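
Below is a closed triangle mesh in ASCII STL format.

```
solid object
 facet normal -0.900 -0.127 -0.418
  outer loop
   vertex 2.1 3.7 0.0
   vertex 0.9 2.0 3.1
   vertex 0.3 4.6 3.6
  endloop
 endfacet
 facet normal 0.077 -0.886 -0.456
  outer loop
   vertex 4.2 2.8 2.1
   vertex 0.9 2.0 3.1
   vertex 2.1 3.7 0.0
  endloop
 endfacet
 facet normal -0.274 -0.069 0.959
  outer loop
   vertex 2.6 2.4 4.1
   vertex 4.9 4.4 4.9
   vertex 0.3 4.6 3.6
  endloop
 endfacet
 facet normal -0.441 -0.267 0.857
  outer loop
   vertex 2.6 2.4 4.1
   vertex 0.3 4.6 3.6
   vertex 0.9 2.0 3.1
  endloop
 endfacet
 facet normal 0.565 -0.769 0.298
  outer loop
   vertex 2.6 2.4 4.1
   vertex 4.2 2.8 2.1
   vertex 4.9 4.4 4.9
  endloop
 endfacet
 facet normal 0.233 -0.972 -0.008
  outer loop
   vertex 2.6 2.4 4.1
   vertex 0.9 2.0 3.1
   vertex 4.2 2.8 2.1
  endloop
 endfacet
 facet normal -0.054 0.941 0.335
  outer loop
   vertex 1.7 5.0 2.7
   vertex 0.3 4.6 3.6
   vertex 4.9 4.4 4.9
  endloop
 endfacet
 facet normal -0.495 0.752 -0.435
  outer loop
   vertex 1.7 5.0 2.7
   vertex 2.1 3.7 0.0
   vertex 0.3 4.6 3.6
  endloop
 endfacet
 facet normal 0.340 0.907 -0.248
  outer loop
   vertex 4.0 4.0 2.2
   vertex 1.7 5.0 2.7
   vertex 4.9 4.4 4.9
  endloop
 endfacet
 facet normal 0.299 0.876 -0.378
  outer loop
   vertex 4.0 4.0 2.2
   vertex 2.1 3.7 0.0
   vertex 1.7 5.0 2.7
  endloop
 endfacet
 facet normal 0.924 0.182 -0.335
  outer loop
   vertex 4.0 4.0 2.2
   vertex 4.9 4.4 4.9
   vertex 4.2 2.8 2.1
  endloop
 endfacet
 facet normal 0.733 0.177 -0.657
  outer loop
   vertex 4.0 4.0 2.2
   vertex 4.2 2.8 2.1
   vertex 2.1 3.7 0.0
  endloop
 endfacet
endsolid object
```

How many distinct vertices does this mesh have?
8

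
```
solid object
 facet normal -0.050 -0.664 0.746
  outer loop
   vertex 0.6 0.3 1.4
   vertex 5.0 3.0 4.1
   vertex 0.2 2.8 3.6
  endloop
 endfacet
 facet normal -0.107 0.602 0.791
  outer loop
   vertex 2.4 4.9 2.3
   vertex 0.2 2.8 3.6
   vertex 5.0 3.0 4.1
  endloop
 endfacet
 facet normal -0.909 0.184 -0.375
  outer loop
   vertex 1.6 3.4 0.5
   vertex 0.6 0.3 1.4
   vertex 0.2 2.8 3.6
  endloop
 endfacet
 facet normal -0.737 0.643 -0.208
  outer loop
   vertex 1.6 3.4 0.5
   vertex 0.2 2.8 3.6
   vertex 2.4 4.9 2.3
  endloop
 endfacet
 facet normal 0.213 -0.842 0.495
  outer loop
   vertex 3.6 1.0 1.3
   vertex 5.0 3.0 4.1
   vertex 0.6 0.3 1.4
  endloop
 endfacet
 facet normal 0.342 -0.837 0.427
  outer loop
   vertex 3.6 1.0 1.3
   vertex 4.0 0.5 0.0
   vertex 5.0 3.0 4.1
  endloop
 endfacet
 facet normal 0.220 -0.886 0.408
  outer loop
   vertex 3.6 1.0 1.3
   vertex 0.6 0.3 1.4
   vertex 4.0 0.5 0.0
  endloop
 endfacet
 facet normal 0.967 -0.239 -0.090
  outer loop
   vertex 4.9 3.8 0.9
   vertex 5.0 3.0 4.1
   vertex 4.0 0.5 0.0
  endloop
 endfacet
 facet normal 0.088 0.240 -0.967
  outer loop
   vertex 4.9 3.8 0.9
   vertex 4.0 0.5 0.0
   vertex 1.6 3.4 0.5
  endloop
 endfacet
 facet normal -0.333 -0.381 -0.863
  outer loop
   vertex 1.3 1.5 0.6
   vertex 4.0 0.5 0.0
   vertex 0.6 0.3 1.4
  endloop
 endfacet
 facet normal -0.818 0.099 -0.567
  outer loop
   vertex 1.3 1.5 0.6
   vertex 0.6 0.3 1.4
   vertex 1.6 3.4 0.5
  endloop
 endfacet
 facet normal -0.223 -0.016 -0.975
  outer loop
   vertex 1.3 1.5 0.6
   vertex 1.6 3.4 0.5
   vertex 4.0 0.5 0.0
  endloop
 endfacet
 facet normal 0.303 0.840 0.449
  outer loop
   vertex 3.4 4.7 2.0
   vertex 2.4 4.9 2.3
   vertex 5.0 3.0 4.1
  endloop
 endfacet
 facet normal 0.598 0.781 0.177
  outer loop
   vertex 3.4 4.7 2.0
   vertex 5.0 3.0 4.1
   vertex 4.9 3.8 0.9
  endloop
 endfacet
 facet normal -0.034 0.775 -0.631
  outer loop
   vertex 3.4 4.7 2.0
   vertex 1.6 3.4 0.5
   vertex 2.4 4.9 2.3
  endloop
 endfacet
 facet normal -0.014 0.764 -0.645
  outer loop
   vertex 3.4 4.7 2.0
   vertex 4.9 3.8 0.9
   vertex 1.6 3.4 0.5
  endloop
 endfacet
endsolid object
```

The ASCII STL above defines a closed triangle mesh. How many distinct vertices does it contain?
10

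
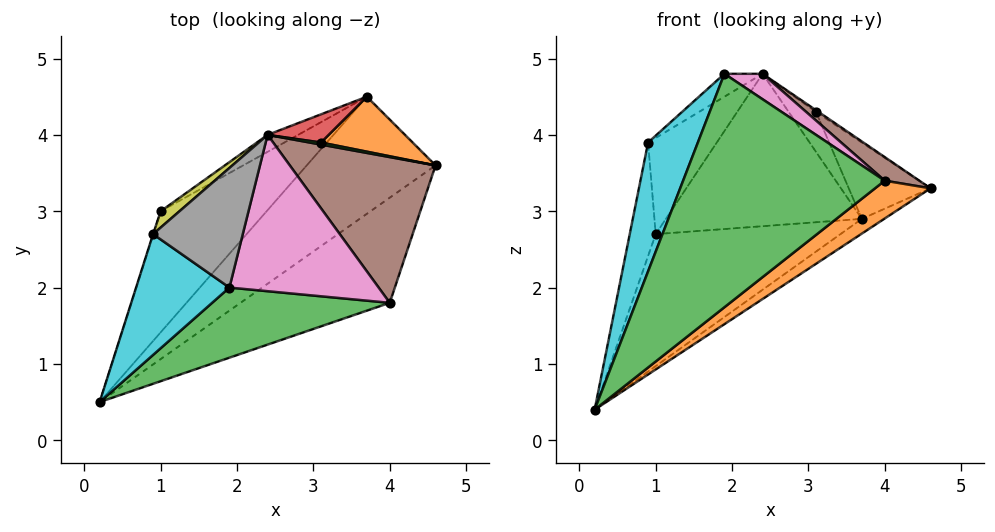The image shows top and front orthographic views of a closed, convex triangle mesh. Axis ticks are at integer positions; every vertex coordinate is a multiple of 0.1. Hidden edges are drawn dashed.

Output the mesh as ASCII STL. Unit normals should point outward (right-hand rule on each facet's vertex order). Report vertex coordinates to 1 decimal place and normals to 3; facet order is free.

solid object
 facet normal 0.493 0.109 -0.863
  outer loop
   vertex 3.7 4.5 2.9
   vertex 4.6 3.6 3.3
   vertex 0.2 0.5 0.4
  endloop
 endfacet
 facet normal 0.651 -0.257 -0.714
  outer loop
   vertex 4.0 1.8 3.4
   vertex 0.2 0.5 0.4
   vertex 4.6 3.6 3.3
  endloop
 endfacet
 facet normal 0.100 -0.953 0.286
  outer loop
   vertex 4.0 1.8 3.4
   vertex 1.9 2.0 4.8
   vertex 0.2 0.5 0.4
  endloop
 endfacet
 facet normal -0.338 0.693 -0.636
  outer loop
   vertex 1.0 3.0 2.7
   vertex 3.7 4.5 2.9
   vertex 0.2 0.5 0.4
  endloop
 endfacet
 facet normal -0.478 0.873 -0.097
  outer loop
   vertex 2.4 4.0 4.8
   vertex 3.7 4.5 2.9
   vertex 1.0 3.0 2.7
  endloop
 endfacet
 facet normal 0.541 -0.134 0.830
  outer loop
   vertex 2.4 4.0 4.8
   vertex 4.0 1.8 3.4
   vertex 4.6 3.6 3.3
  endloop
 endfacet
 facet normal 0.541 -0.135 0.830
  outer loop
   vertex 2.4 4.0 4.8
   vertex 1.9 2.0 4.8
   vertex 4.0 1.8 3.4
  endloop
 endfacet
 facet normal -0.601 0.150 0.785
  outer loop
   vertex 0.9 2.7 3.9
   vertex 1.9 2.0 4.8
   vertex 2.4 4.0 4.8
  endloop
 endfacet
 facet normal -0.691 0.713 0.121
  outer loop
   vertex 0.9 2.7 3.9
   vertex 2.4 4.0 4.8
   vertex 1.0 3.0 2.7
  endloop
 endfacet
 facet normal -0.748 -0.484 0.454
  outer loop
   vertex 0.9 2.7 3.9
   vertex 0.2 0.5 0.4
   vertex 1.9 2.0 4.8
  endloop
 endfacet
 facet normal -0.952 0.307 -0.003
  outer loop
   vertex 0.9 2.7 3.9
   vertex 1.0 3.0 2.7
   vertex 0.2 0.5 0.4
  endloop
 endfacet
 facet normal 0.483 0.711 0.512
  outer loop
   vertex 3.1 3.9 4.3
   vertex 4.6 3.6 3.3
   vertex 3.7 4.5 2.9
  endloop
 endfacet
 facet normal 0.539 0.539 0.647
  outer loop
   vertex 3.1 3.9 4.3
   vertex 2.4 4.0 4.8
   vertex 4.6 3.6 3.3
  endloop
 endfacet
 facet normal 0.467 0.722 0.510
  outer loop
   vertex 3.1 3.9 4.3
   vertex 3.7 4.5 2.9
   vertex 2.4 4.0 4.8
  endloop
 endfacet
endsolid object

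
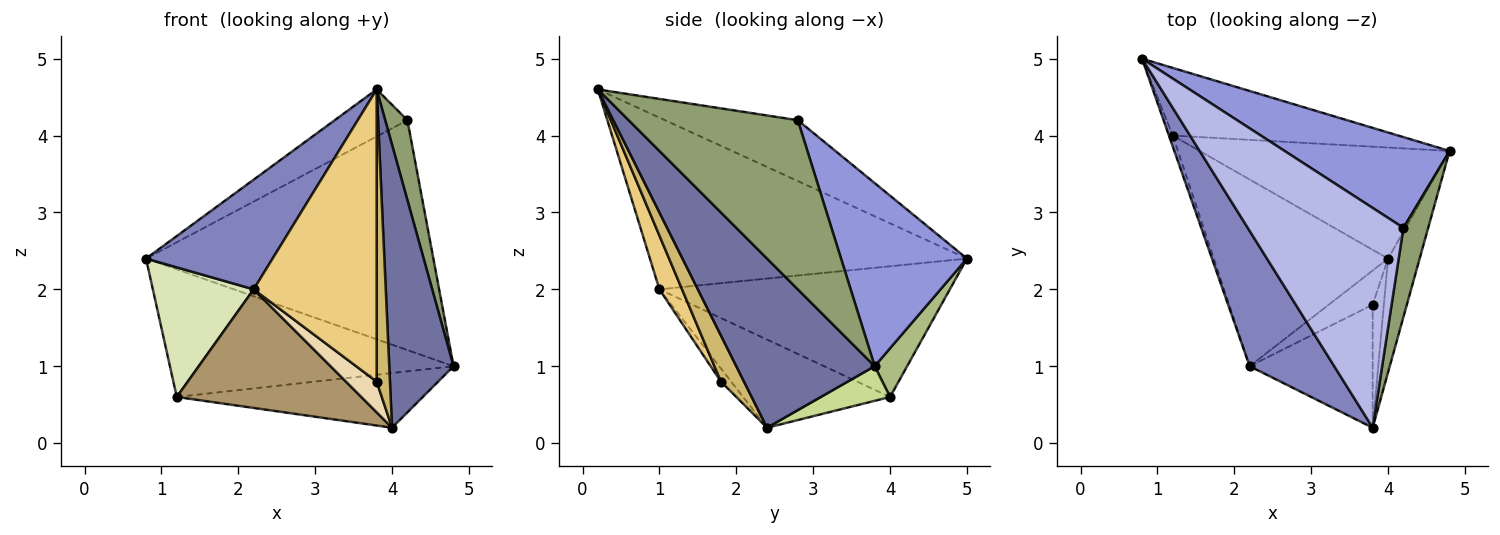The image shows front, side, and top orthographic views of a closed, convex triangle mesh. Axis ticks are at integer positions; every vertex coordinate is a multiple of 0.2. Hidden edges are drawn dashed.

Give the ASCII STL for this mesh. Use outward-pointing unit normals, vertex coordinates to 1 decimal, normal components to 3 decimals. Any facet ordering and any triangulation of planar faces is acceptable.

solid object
 facet normal 0.894 -0.415 -0.167
  outer loop
   vertex 4.0 2.4 0.2
   vertex 4.8 3.8 1.0
   vertex 3.8 0.2 4.6
  endloop
 endfacet
 facet normal -0.845 -0.337 0.416
  outer loop
   vertex 2.2 1.0 2.0
   vertex 3.8 0.2 4.6
   vertex 0.8 5.0 2.4
  endloop
 endfacet
 facet normal 0.377 0.861 0.340
  outer loop
   vertex 4.2 2.8 4.2
   vertex 4.8 3.8 1.0
   vertex 0.8 5.0 2.4
  endloop
 endfacet
 facet normal -0.357 0.195 0.913
  outer loop
   vertex 4.2 2.8 4.2
   vertex 0.8 5.0 2.4
   vertex 3.8 0.2 4.6
  endloop
 endfacet
 facet normal 0.981 -0.129 0.144
  outer loop
   vertex 4.2 2.8 4.2
   vertex 3.8 0.2 4.6
   vertex 4.8 3.8 1.0
  endloop
 endfacet
 facet normal 0.101 0.879 -0.466
  outer loop
   vertex 1.2 4.0 0.6
   vertex 0.8 5.0 2.4
   vertex 4.8 3.8 1.0
  endloop
 endfacet
 facet normal 0.123 0.438 -0.890
  outer loop
   vertex 1.2 4.0 0.6
   vertex 4.8 3.8 1.0
   vertex 4.0 2.4 0.2
  endloop
 endfacet
 facet normal -0.944 -0.328 -0.028
  outer loop
   vertex 1.2 4.0 0.6
   vertex 2.2 1.0 2.0
   vertex 0.8 5.0 2.4
  endloop
 endfacet
 facet normal -0.393 -0.493 -0.776
  outer loop
   vertex 1.2 4.0 0.6
   vertex 4.0 2.4 0.2
   vertex 2.2 1.0 2.0
  endloop
 endfacet
 facet normal 0.848 -0.488 -0.206
  outer loop
   vertex 3.8 1.8 0.8
   vertex 4.0 2.4 0.2
   vertex 3.8 0.2 4.6
  endloop
 endfacet
 facet normal 0.167 -0.909 -0.383
  outer loop
   vertex 3.8 1.8 0.8
   vertex 3.8 0.2 4.6
   vertex 2.2 1.0 2.0
  endloop
 endfacet
 facet normal -0.218 -0.653 -0.725
  outer loop
   vertex 3.8 1.8 0.8
   vertex 2.2 1.0 2.0
   vertex 4.0 2.4 0.2
  endloop
 endfacet
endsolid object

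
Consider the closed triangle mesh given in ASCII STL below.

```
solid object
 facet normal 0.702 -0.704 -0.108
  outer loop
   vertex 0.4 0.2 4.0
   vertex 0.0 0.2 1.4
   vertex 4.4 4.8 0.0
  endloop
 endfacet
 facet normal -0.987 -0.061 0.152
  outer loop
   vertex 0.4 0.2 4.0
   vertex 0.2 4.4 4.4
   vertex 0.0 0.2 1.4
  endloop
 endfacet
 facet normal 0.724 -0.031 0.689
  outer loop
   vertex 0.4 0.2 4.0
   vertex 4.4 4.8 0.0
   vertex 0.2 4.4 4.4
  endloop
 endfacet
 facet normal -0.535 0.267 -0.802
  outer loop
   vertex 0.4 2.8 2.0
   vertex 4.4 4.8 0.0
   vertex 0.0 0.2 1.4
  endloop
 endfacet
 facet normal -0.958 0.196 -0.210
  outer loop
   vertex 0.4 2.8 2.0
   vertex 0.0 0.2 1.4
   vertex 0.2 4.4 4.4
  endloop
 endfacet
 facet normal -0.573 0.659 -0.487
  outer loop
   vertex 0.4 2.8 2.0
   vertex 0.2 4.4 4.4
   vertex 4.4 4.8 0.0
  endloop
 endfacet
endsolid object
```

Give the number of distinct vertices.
5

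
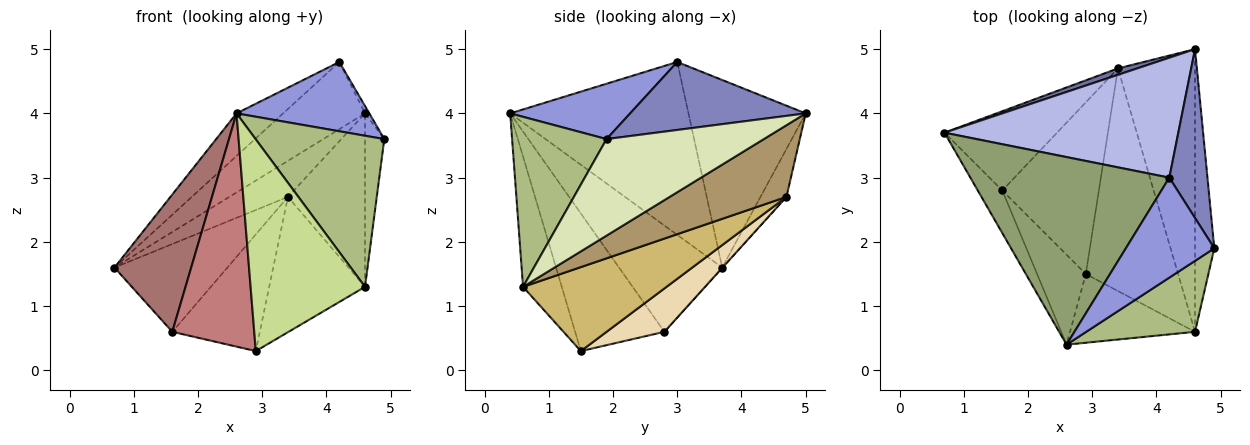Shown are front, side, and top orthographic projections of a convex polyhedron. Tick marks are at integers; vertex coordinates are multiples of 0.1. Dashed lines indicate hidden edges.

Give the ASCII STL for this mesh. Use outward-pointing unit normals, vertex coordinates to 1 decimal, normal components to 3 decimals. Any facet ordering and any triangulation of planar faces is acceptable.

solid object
 facet normal -0.400 0.902 0.161
  outer loop
   vertex 3.4 4.7 2.7
   vertex 0.7 3.7 1.6
   vertex 4.6 5.0 4.0
  endloop
 endfacet
 facet normal 0.872 0.021 0.489
  outer loop
   vertex 4.2 3.0 4.8
   vertex 4.9 1.9 3.6
   vertex 4.6 5.0 4.0
  endloop
 endfacet
 facet normal 0.457 -0.506 0.731
  outer loop
   vertex 4.2 3.0 4.8
   vertex 2.6 0.4 4.0
   vertex 4.9 1.9 3.6
  endloop
 endfacet
 facet normal -0.573 0.401 0.715
  outer loop
   vertex 4.2 3.0 4.8
   vertex 4.6 5.0 4.0
   vertex 0.7 3.7 1.6
  endloop
 endfacet
 facet normal -0.646 0.169 0.744
  outer loop
   vertex 4.2 3.0 4.8
   vertex 0.7 3.7 1.6
   vertex 2.6 0.4 4.0
  endloop
 endfacet
 facet normal 0.553 -0.754 0.354
  outer loop
   vertex 4.6 0.6 1.3
   vertex 4.9 1.9 3.6
   vertex 2.6 0.4 4.0
  endloop
 endfacet
 facet normal -0.306 -0.905 -0.294
  outer loop
   vertex 4.6 0.6 1.3
   vertex 2.6 0.4 4.0
   vertex 2.9 1.5 0.3
  endloop
 endfacet
 facet normal 0.974 0.119 -0.194
  outer loop
   vertex 4.6 0.6 1.3
   vertex 4.6 5.0 4.0
   vertex 4.9 1.9 3.6
  endloop
 endfacet
 facet normal 0.621 0.410 -0.668
  outer loop
   vertex 4.6 0.6 1.3
   vertex 3.4 4.7 2.7
   vertex 4.6 5.0 4.0
  endloop
 endfacet
 facet normal 0.614 0.410 -0.675
  outer loop
   vertex 4.6 0.6 1.3
   vertex 2.9 1.5 0.3
   vertex 3.4 4.7 2.7
  endloop
 endfacet
 facet normal -0.002 0.742 -0.670
  outer loop
   vertex 1.6 2.8 0.6
   vertex 0.7 3.7 1.6
   vertex 3.4 4.7 2.7
  endloop
 endfacet
 facet normal 0.348 0.527 -0.775
  outer loop
   vertex 1.6 2.8 0.6
   vertex 3.4 4.7 2.7
   vertex 2.9 1.5 0.3
  endloop
 endfacet
 facet normal -0.789 -0.587 -0.182
  outer loop
   vertex 1.6 2.8 0.6
   vertex 2.6 0.4 4.0
   vertex 0.7 3.7 1.6
  endloop
 endfacet
 facet normal -0.713 -0.654 -0.252
  outer loop
   vertex 1.6 2.8 0.6
   vertex 2.9 1.5 0.3
   vertex 2.6 0.4 4.0
  endloop
 endfacet
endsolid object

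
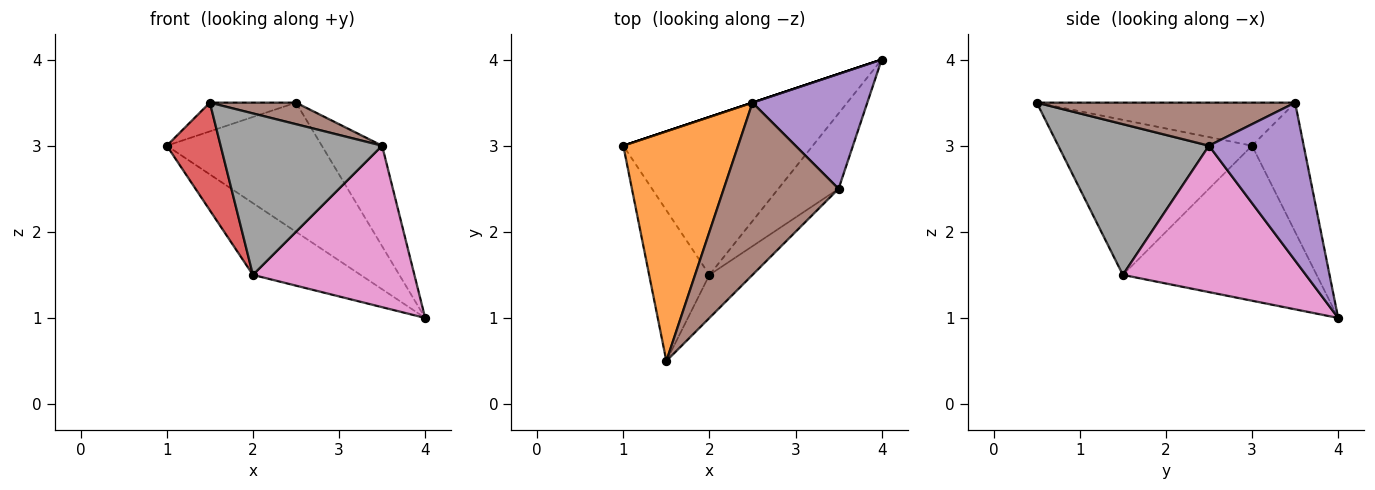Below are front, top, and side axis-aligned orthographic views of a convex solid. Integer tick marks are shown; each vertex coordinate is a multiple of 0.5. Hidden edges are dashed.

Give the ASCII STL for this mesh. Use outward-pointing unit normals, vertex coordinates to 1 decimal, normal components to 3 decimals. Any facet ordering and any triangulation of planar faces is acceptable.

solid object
 facet normal -0.316 0.949 0.000
  outer loop
   vertex 2.5 3.5 3.5
   vertex 4.0 4.0 1.0
   vertex 1.0 3.0 3.0
  endloop
 endfacet
 facet normal -0.349 0.116 0.930
  outer loop
   vertex 2.5 3.5 3.5
   vertex 1.0 3.0 3.0
   vertex 1.5 0.5 3.5
  endloop
 endfacet
 facet normal -0.597 0.332 -0.730
  outer loop
   vertex 2.0 1.5 1.5
   vertex 1.0 3.0 3.0
   vertex 4.0 4.0 1.0
  endloop
 endfacet
 facet normal -0.902 -0.251 -0.351
  outer loop
   vertex 2.0 1.5 1.5
   vertex 1.5 0.5 3.5
   vertex 1.0 3.0 3.0
  endloop
 endfacet
 facet normal 0.719 0.458 0.523
  outer loop
   vertex 3.5 2.5 3.0
   vertex 4.0 4.0 1.0
   vertex 2.5 3.5 3.5
  endloop
 endfacet
 facet normal 0.349 -0.116 0.930
  outer loop
   vertex 3.5 2.5 3.0
   vertex 2.5 3.5 3.5
   vertex 1.5 0.5 3.5
  endloop
 endfacet
 facet normal 0.716 -0.632 -0.295
  outer loop
   vertex 3.5 2.5 3.0
   vertex 2.0 1.5 1.5
   vertex 4.0 4.0 1.0
  endloop
 endfacet
 facet normal 0.670 -0.718 -0.191
  outer loop
   vertex 3.5 2.5 3.0
   vertex 1.5 0.5 3.5
   vertex 2.0 1.5 1.5
  endloop
 endfacet
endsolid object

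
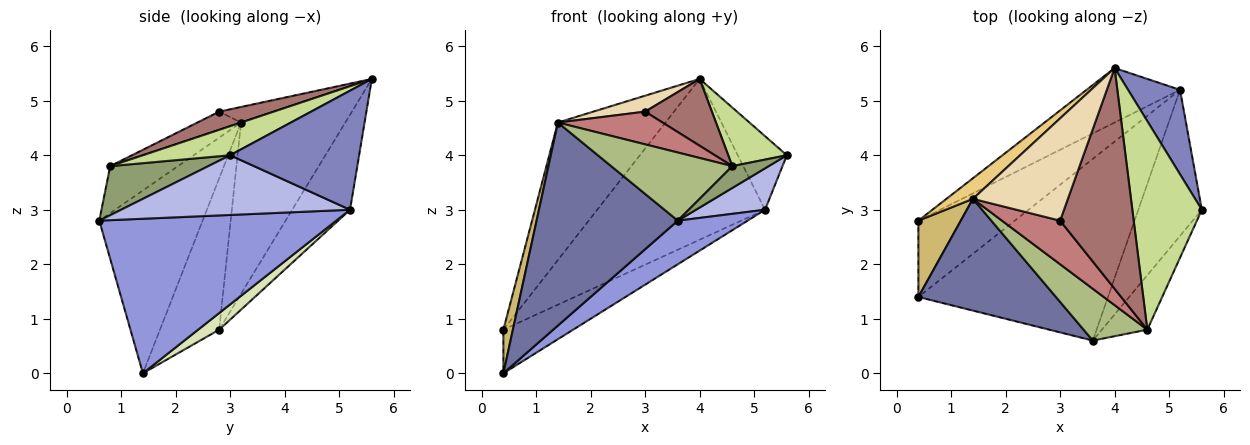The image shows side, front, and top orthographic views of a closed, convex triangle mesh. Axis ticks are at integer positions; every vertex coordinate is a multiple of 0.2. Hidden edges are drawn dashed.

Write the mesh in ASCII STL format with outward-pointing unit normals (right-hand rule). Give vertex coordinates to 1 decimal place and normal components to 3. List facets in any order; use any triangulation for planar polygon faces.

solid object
 facet normal -0.540 -0.738 0.406
  outer loop
   vertex 1.4 3.2 4.6
   vertex 0.4 1.4 0.0
   vertex 3.6 0.6 2.8
  endloop
 endfacet
 facet normal 0.865 0.329 0.378
  outer loop
   vertex 5.2 5.2 3.0
   vertex 4.0 5.6 5.4
   vertex 5.6 3.0 4.0
  endloop
 endfacet
 facet normal 0.621 -0.183 -0.762
  outer loop
   vertex 5.2 5.2 3.0
   vertex 3.6 0.6 2.8
   vertex 0.4 1.4 0.0
  endloop
 endfacet
 facet normal 0.671 -0.202 -0.713
  outer loop
   vertex 5.2 5.2 3.0
   vertex 5.6 3.0 4.0
   vertex 3.6 0.6 2.8
  endloop
 endfacet
 facet normal 0.708 -0.262 -0.656
  outer loop
   vertex 4.6 0.8 3.8
   vertex 3.6 0.6 2.8
   vertex 5.6 3.0 4.0
  endloop
 endfacet
 facet normal -0.407 -0.727 0.553
  outer loop
   vertex 4.6 0.8 3.8
   vertex 1.4 3.2 4.6
   vertex 3.6 0.6 2.8
  endloop
 endfacet
 facet normal 0.374 -0.251 0.893
  outer loop
   vertex 4.6 0.8 3.8
   vertex 5.6 3.0 4.0
   vertex 4.0 5.6 5.4
  endloop
 endfacet
 facet normal 0.148 0.491 -0.859
  outer loop
   vertex 0.4 2.8 0.8
   vertex 5.2 5.2 3.0
   vertex 0.4 1.4 0.0
  endloop
 endfacet
 facet normal -0.310 0.900 -0.305
  outer loop
   vertex 0.4 2.8 0.8
   vertex 4.0 5.6 5.4
   vertex 5.2 5.2 3.0
  endloop
 endfacet
 facet normal -0.952 -0.152 0.266
  outer loop
   vertex 0.4 2.8 0.8
   vertex 0.4 1.4 0.0
   vertex 1.4 3.2 4.6
  endloop
 endfacet
 facet normal -0.692 0.714 0.107
  outer loop
   vertex 0.4 2.8 0.8
   vertex 1.4 3.2 4.6
   vertex 4.0 5.6 5.4
  endloop
 endfacet
 facet normal -0.160 -0.152 0.975
  outer loop
   vertex 3.0 2.8 4.8
   vertex 4.0 5.6 5.4
   vertex 1.4 3.2 4.6
  endloop
 endfacet
 facet normal 0.230 -0.282 0.932
  outer loop
   vertex 3.0 2.8 4.8
   vertex 4.6 0.8 3.8
   vertex 4.0 5.6 5.4
  endloop
 endfacet
 facet normal -0.243 -0.582 0.776
  outer loop
   vertex 3.0 2.8 4.8
   vertex 1.4 3.2 4.6
   vertex 4.6 0.8 3.8
  endloop
 endfacet
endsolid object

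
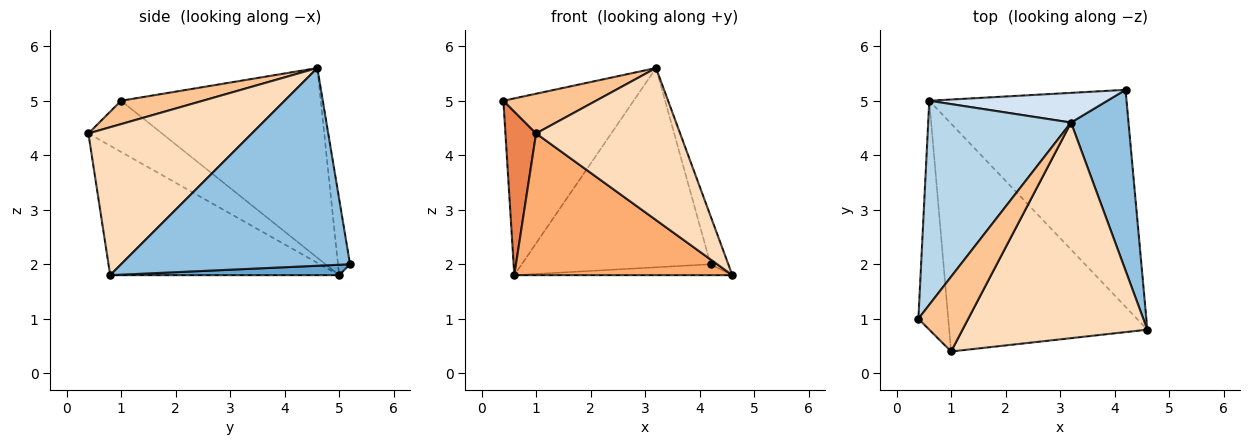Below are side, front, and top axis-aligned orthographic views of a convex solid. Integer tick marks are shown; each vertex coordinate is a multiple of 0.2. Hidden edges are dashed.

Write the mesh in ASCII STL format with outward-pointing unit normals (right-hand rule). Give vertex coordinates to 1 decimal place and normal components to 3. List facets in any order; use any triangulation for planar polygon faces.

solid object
 facet normal 0.053 0.050 -0.997
  outer loop
   vertex 0.6 5.0 1.8
   vertex 4.2 5.2 2.0
   vertex 4.6 0.8 1.8
  endloop
 endfacet
 facet normal 0.958 0.074 0.278
  outer loop
   vertex 3.2 4.6 5.6
   vertex 4.6 0.8 1.8
   vertex 4.2 5.2 2.0
  endloop
 endfacet
 facet normal -0.708 0.462 0.533
  outer loop
   vertex 3.2 4.6 5.6
   vertex 0.6 5.0 1.8
   vertex 0.4 1.0 5.0
  endloop
 endfacet
 facet normal -0.063 0.987 0.147
  outer loop
   vertex 3.2 4.6 5.6
   vertex 4.2 5.2 2.0
   vertex 0.6 5.0 1.8
  endloop
 endfacet
 facet normal -0.813 -0.339 -0.474
  outer loop
   vertex 1.0 0.4 4.4
   vertex 0.4 1.0 5.0
   vertex 0.6 5.0 1.8
  endloop
 endfacet
 facet normal -0.485 -0.462 -0.743
  outer loop
   vertex 1.0 0.4 4.4
   vertex 0.6 5.0 1.8
   vertex 4.6 0.8 1.8
  endloop
 endfacet
 facet normal 0.382 -0.433 0.816
  outer loop
   vertex 1.0 0.4 4.4
   vertex 3.2 4.6 5.6
   vertex 0.4 1.0 5.0
  endloop
 endfacet
 facet normal 0.548 -0.482 0.684
  outer loop
   vertex 1.0 0.4 4.4
   vertex 4.6 0.8 1.8
   vertex 3.2 4.6 5.6
  endloop
 endfacet
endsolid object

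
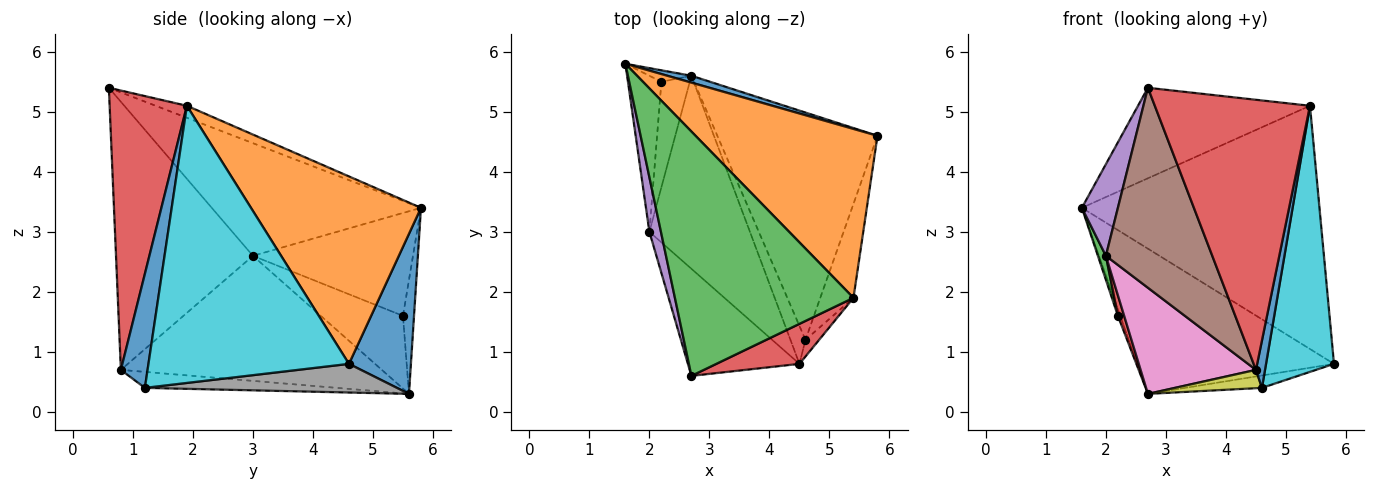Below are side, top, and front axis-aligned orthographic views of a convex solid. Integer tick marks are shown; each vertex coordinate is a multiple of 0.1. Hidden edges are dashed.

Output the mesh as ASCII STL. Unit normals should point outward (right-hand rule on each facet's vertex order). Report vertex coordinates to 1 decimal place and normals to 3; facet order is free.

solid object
 facet normal 0.300 0.953 0.045
  outer loop
   vertex 2.7 5.6 0.3
   vertex 1.6 5.8 3.4
   vertex 5.8 4.6 0.8
  endloop
 endfacet
 facet normal 0.507 0.708 0.492
  outer loop
   vertex 5.4 1.9 5.1
   vertex 5.8 4.6 0.8
   vertex 1.6 5.8 3.4
  endloop
 endfacet
 facet normal -0.063 0.347 0.936
  outer loop
   vertex 5.4 1.9 5.1
   vertex 1.6 5.8 3.4
   vertex 2.7 0.6 5.4
  endloop
 endfacet
 facet normal 0.442 -0.887 0.131
  outer loop
   vertex 5.4 1.9 5.1
   vertex 2.7 0.6 5.4
   vertex 4.5 0.8 0.7
  endloop
 endfacet
 facet normal -0.981 -0.169 0.100
  outer loop
   vertex 2.0 3.0 2.6
   vertex 2.7 0.6 5.4
   vertex 1.6 5.8 3.4
  endloop
 endfacet
 facet normal -0.750 -0.583 -0.312
  outer loop
   vertex 2.0 3.0 2.6
   vertex 4.5 0.8 0.7
   vertex 2.7 0.6 5.4
  endloop
 endfacet
 facet normal -0.737 -0.326 -0.592
  outer loop
   vertex 2.0 3.0 2.6
   vertex 2.7 5.6 0.3
   vertex 4.5 0.8 0.7
  endloop
 endfacet
 facet normal 0.176 0.054 -0.983
  outer loop
   vertex 4.6 1.2 0.4
   vertex 2.7 5.6 0.3
   vertex 5.8 4.6 0.8
  endloop
 endfacet
 facet normal -0.693 -0.314 -0.649
  outer loop
   vertex 4.6 1.2 0.4
   vertex 4.5 0.8 0.7
   vertex 2.7 5.6 0.3
  endloop
 endfacet
 facet normal 0.941 -0.319 -0.113
  outer loop
   vertex 4.6 1.2 0.4
   vertex 5.8 4.6 0.8
   vertex 5.4 1.9 5.1
  endloop
 endfacet
 facet normal 0.941 -0.320 -0.113
  outer loop
   vertex 4.6 1.2 0.4
   vertex 5.4 1.9 5.1
   vertex 4.5 0.8 0.7
  endloop
 endfacet
 facet normal -0.921 0.194 -0.339
  outer loop
   vertex 2.2 5.5 1.6
   vertex 1.6 5.8 3.4
   vertex 2.7 5.6 0.3
  endloop
 endfacet
 facet normal -0.950 -0.047 -0.309
  outer loop
   vertex 2.2 5.5 1.6
   vertex 2.0 3.0 2.6
   vertex 1.6 5.8 3.4
  endloop
 endfacet
 facet normal -0.929 -0.071 -0.363
  outer loop
   vertex 2.2 5.5 1.6
   vertex 2.7 5.6 0.3
   vertex 2.0 3.0 2.6
  endloop
 endfacet
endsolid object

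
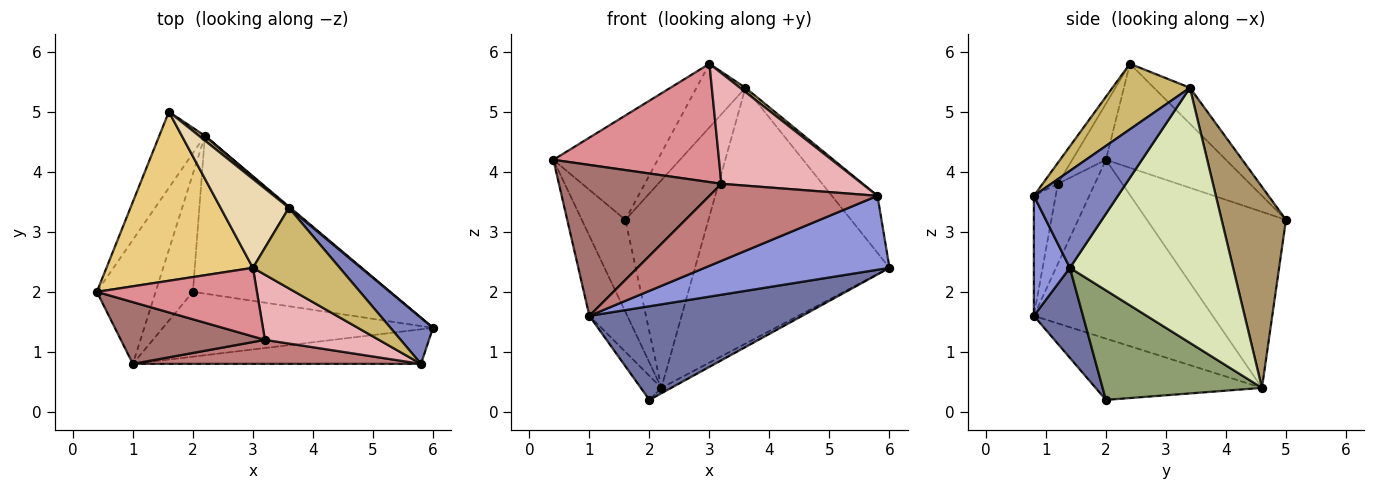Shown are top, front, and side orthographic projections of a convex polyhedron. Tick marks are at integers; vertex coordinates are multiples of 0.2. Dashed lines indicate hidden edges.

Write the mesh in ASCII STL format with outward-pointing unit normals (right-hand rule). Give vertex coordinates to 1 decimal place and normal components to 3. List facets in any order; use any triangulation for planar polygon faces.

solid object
 facet normal 0.186 -0.808 -0.559
  outer loop
   vertex 1.0 0.8 1.6
   vertex 2.0 2.0 0.2
   vertex 6.0 1.4 2.4
  endloop
 endfacet
 facet normal 0.820 0.445 0.359
  outer loop
   vertex 5.8 0.8 3.6
   vertex 6.0 1.4 2.4
   vertex 3.6 3.4 5.4
  endloop
 endfacet
 facet normal 0.174 -0.892 -0.417
  outer loop
   vertex 5.8 0.8 3.6
   vertex 1.0 0.8 1.6
   vertex 6.0 1.4 2.4
  endloop
 endfacet
 facet normal -0.850 0.105 -0.517
  outer loop
   vertex 2.2 4.6 0.4
   vertex 2.0 2.0 0.2
   vertex 1.0 0.8 1.6
  endloop
 endfacet
 facet normal 0.485 0.030 -0.874
  outer loop
   vertex 2.2 4.6 0.4
   vertex 6.0 1.4 2.4
   vertex 2.0 2.0 0.2
  endloop
 endfacet
 facet normal -0.926 0.291 -0.240
  outer loop
   vertex 2.2 4.6 0.4
   vertex 0.4 2.0 4.2
   vertex 1.6 5.0 3.2
  endloop
 endfacet
 facet normal -0.931 0.197 -0.306
  outer loop
   vertex 2.2 4.6 0.4
   vertex 1.0 0.8 1.6
   vertex 0.4 2.0 4.2
  endloop
 endfacet
 facet normal 0.643 0.766 0.004
  outer loop
   vertex 2.2 4.6 0.4
   vertex 3.6 3.4 5.4
   vertex 6.0 1.4 2.4
  endloop
 endfacet
 facet normal 0.612 0.790 0.018
  outer loop
   vertex 2.2 4.6 0.4
   vertex 1.6 5.0 3.2
   vertex 3.6 3.4 5.4
  endloop
 endfacet
 facet normal 0.602 -0.042 0.797
  outer loop
   vertex 3.0 2.4 5.8
   vertex 5.8 0.8 3.6
   vertex 3.6 3.4 5.4
  endloop
 endfacet
 facet normal -0.517 0.450 0.728
  outer loop
   vertex 3.0 2.4 5.8
   vertex 1.6 5.0 3.2
   vertex 0.4 2.0 4.2
  endloop
 endfacet
 facet normal -0.394 0.535 0.747
  outer loop
   vertex 3.0 2.4 5.8
   vertex 3.6 3.4 5.4
   vertex 1.6 5.0 3.2
  endloop
 endfacet
 facet normal -0.206 -0.906 0.371
  outer loop
   vertex 3.2 1.2 3.8
   vertex 0.4 2.0 4.2
   vertex 1.0 0.8 1.6
  endloop
 endfacet
 facet normal -0.123 -0.947 0.295
  outer loop
   vertex 3.2 1.2 3.8
   vertex 1.0 0.8 1.6
   vertex 5.8 0.8 3.6
  endloop
 endfacet
 facet normal -0.173 -0.852 0.494
  outer loop
   vertex 3.2 1.2 3.8
   vertex 3.0 2.4 5.8
   vertex 0.4 2.0 4.2
  endloop
 endfacet
 facet normal -0.093 -0.858 0.505
  outer loop
   vertex 3.2 1.2 3.8
   vertex 5.8 0.8 3.6
   vertex 3.0 2.4 5.8
  endloop
 endfacet
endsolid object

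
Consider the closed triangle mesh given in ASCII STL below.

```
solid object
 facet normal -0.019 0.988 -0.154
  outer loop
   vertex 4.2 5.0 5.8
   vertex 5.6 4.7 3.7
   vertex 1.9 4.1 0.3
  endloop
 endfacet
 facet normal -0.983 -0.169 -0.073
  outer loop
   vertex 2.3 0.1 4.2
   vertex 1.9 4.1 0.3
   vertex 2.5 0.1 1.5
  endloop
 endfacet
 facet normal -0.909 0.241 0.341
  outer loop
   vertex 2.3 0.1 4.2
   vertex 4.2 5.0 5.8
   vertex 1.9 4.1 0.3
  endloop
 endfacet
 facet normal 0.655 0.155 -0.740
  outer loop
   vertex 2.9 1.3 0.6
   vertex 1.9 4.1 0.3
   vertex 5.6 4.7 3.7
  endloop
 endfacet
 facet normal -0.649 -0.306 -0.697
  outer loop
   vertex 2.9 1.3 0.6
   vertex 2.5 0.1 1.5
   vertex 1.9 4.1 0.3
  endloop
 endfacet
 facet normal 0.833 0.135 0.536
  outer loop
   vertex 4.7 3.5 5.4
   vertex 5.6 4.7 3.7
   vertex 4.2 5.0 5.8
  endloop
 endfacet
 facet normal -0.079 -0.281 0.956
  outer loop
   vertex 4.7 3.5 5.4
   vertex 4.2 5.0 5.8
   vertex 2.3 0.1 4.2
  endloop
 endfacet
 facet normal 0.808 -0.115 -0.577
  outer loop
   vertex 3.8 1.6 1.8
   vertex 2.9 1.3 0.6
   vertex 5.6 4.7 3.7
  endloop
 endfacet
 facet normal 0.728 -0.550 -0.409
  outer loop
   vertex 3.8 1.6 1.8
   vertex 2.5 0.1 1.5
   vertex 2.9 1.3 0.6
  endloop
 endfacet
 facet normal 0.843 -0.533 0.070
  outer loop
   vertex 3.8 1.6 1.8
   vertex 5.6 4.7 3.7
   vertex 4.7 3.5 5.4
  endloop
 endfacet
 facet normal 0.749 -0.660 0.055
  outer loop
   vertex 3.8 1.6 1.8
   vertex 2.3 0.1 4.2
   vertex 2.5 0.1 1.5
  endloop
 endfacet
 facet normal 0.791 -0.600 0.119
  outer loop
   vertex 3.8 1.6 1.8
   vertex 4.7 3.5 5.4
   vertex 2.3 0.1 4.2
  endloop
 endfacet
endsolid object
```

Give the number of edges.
18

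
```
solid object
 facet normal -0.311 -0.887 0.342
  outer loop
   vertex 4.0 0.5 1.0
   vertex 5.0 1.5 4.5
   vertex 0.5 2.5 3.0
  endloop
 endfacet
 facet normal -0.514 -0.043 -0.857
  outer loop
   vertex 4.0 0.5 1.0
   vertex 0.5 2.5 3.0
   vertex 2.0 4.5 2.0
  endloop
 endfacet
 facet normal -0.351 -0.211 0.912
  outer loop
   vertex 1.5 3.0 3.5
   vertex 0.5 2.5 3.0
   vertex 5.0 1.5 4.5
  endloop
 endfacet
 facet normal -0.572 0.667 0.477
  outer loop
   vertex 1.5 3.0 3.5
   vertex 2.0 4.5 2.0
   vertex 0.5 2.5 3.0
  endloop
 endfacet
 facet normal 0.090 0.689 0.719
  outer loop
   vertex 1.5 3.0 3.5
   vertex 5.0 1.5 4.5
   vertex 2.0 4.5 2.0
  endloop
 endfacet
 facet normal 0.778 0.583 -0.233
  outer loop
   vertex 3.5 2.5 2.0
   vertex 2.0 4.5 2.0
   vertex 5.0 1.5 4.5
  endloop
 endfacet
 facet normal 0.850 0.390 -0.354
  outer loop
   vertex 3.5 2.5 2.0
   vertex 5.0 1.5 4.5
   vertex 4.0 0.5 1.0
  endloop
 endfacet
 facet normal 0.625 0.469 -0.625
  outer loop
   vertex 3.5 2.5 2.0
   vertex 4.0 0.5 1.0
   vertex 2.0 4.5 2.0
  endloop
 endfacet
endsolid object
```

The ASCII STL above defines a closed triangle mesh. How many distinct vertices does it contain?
6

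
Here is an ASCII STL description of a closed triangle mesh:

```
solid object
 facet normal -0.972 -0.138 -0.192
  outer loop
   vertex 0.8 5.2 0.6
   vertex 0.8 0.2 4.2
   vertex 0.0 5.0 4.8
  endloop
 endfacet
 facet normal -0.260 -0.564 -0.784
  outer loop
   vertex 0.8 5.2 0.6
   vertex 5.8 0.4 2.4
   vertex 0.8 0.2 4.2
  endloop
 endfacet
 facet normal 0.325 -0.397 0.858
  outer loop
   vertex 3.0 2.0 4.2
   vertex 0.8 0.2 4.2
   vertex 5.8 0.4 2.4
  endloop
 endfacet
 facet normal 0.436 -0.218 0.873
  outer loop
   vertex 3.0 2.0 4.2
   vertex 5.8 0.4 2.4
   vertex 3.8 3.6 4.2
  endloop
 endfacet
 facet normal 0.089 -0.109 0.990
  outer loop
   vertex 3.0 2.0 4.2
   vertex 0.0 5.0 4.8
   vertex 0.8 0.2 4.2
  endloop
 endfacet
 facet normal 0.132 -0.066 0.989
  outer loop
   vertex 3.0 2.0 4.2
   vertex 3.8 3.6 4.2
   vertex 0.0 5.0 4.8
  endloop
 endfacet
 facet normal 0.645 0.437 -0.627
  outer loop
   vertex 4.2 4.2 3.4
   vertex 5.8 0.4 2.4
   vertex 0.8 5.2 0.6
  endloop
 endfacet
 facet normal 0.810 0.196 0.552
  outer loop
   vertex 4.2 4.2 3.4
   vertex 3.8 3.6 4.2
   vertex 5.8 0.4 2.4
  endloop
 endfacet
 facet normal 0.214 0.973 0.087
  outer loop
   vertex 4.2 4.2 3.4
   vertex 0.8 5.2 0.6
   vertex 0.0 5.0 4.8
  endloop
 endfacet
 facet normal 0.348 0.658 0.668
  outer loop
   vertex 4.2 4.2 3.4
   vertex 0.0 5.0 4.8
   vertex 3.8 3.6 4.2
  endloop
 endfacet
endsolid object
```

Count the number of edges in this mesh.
15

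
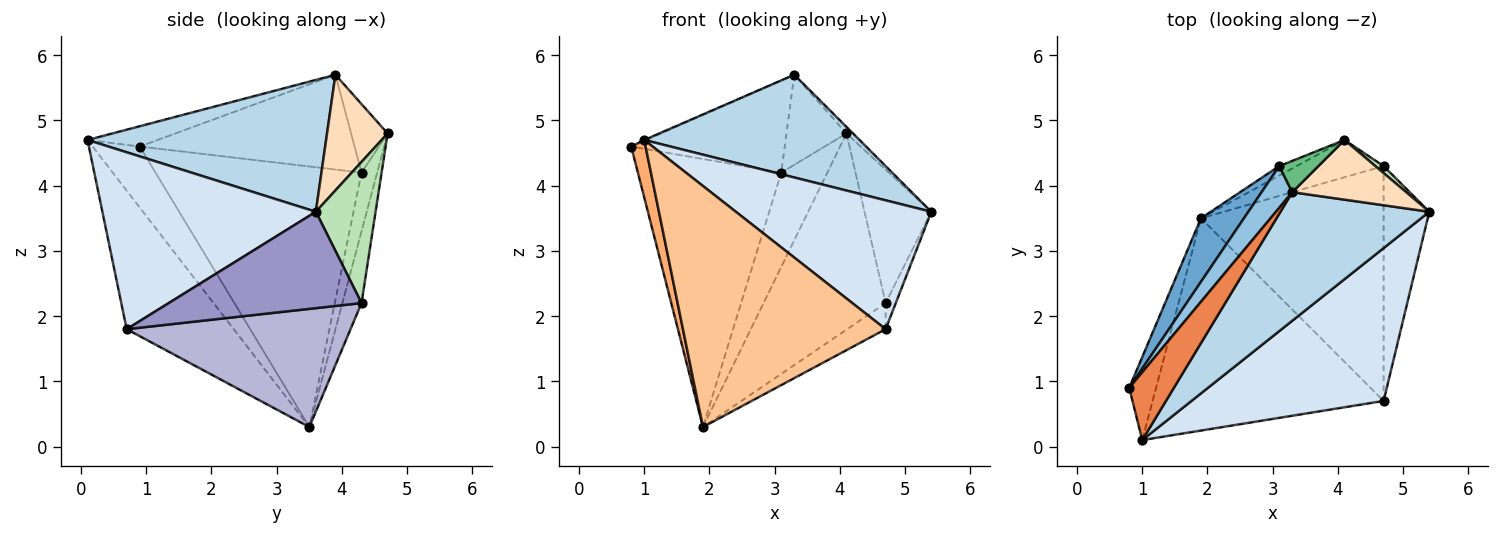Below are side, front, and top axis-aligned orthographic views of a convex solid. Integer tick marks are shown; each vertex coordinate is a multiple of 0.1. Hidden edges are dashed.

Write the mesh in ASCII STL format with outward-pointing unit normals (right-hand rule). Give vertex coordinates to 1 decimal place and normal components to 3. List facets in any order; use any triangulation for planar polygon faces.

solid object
 facet normal -0.813 0.566 0.134
  outer loop
   vertex 3.1 4.3 4.2
   vertex 1.9 3.5 0.3
   vertex 0.8 0.9 4.6
  endloop
 endfacet
 facet normal -0.787 0.562 0.255
  outer loop
   vertex 3.1 4.3 4.2
   vertex 0.8 0.9 4.6
   vertex 3.3 3.9 5.7
  endloop
 endfacet
 facet normal 0.569 -0.513 0.642
  outer loop
   vertex 1.0 0.1 4.7
   vertex 5.4 3.6 3.6
   vertex 3.3 3.9 5.7
  endloop
 endfacet
 facet normal 0.576 -0.527 0.625
  outer loop
   vertex 1.0 0.1 4.7
   vertex 4.7 0.7 1.8
   vertex 5.4 3.6 3.6
  endloop
 endfacet
 facet normal -0.413 0.011 0.911
  outer loop
   vertex 1.0 0.1 4.7
   vertex 3.3 3.9 5.7
   vertex 0.8 0.9 4.6
  endloop
 endfacet
 facet normal -0.882 -0.269 -0.388
  outer loop
   vertex 1.0 0.1 4.7
   vertex 0.8 0.9 4.6
   vertex 1.9 3.5 0.3
  endloop
 endfacet
 facet normal -0.368 -0.698 -0.614
  outer loop
   vertex 1.0 0.1 4.7
   vertex 1.9 3.5 0.3
   vertex 4.7 0.7 1.8
  endloop
 endfacet
 facet normal 0.710 0.077 0.700
  outer loop
   vertex 4.1 4.7 4.8
   vertex 3.3 3.9 5.7
   vertex 5.4 3.6 3.6
  endloop
 endfacet
 facet normal -0.498 0.819 0.285
  outer loop
   vertex 4.1 4.7 4.8
   vertex 3.1 4.3 4.2
   vertex 3.3 3.9 5.7
  endloop
 endfacet
 facet normal -0.320 0.943 -0.095
  outer loop
   vertex 4.1 4.7 4.8
   vertex 1.9 3.5 0.3
   vertex 3.1 4.3 4.2
  endloop
 endfacet
 facet normal 0.666 0.745 0.039
  outer loop
   vertex 4.7 4.3 2.2
   vertex 4.1 4.7 4.8
   vertex 5.4 3.6 3.6
  endloop
 endfacet
 facet normal -0.152 0.971 -0.185
  outer loop
   vertex 4.7 4.3 2.2
   vertex 1.9 3.5 0.3
   vertex 4.1 4.7 4.8
  endloop
 endfacet
 facet normal 0.903 0.048 -0.428
  outer loop
   vertex 4.7 4.3 2.2
   vertex 5.4 3.6 3.6
   vertex 4.7 0.7 1.8
  endloop
 endfacet
 facet normal 0.541 0.093 -0.836
  outer loop
   vertex 4.7 4.3 2.2
   vertex 4.7 0.7 1.8
   vertex 1.9 3.5 0.3
  endloop
 endfacet
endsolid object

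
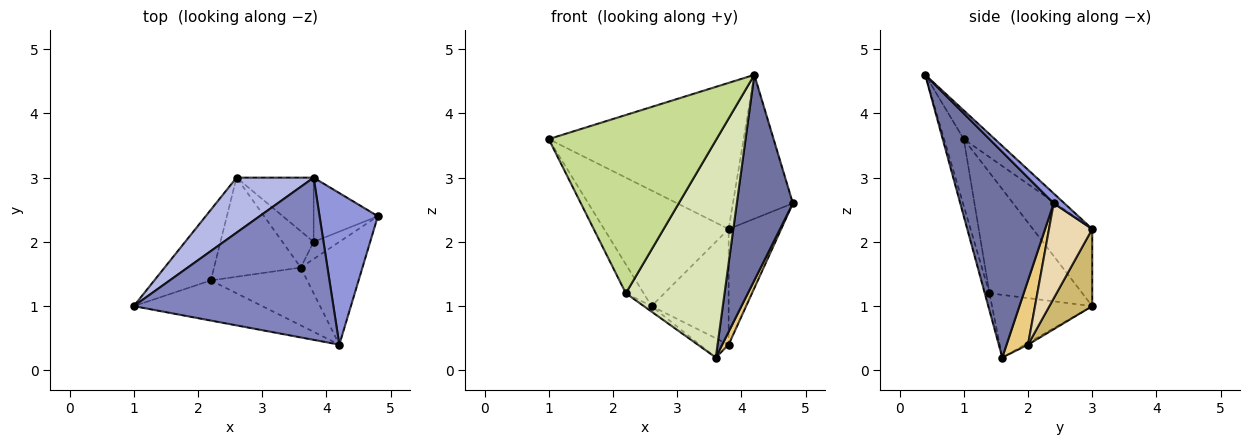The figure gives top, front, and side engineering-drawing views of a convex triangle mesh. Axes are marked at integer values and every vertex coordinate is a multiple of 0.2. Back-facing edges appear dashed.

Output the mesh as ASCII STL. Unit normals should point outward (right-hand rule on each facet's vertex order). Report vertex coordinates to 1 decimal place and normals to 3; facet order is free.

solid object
 facet normal 0.830 -0.498 -0.249
  outer loop
   vertex 3.6 1.6 0.2
   vertex 4.8 2.4 2.6
   vertex 4.2 0.4 4.6
  endloop
 endfacet
 facet normal -0.106 0.666 0.739
  outer loop
   vertex 3.8 3.0 2.2
   vertex 1.0 1.0 3.6
   vertex 4.2 0.4 4.6
  endloop
 endfacet
 facet normal 0.122 0.683 0.720
  outer loop
   vertex 3.8 3.0 2.2
   vertex 4.2 0.4 4.6
   vertex 4.8 2.4 2.6
  endloop
 endfacet
 facet normal -0.395 0.829 0.395
  outer loop
   vertex 3.8 3.0 2.2
   vertex 2.6 3.0 1.0
   vertex 1.0 1.0 3.6
  endloop
 endfacet
 facet normal -0.892 0.171 -0.418
  outer loop
   vertex 2.2 1.4 1.2
   vertex 1.0 1.0 3.6
   vertex 2.6 3.0 1.0
  endloop
 endfacet
 facet normal -0.585 0.045 -0.810
  outer loop
   vertex 2.2 1.4 1.2
   vertex 2.6 3.0 1.0
   vertex 3.6 1.6 0.2
  endloop
 endfacet
 facet normal -0.114 -0.969 -0.218
  outer loop
   vertex 2.2 1.4 1.2
   vertex 4.2 0.4 4.6
   vertex 1.0 1.0 3.6
  endloop
 endfacet
 facet normal -0.046 -0.965 -0.257
  outer loop
   vertex 2.2 1.4 1.2
   vertex 3.6 1.6 0.2
   vertex 4.2 0.4 4.6
  endloop
 endfacet
 facet normal -0.052 0.467 -0.883
  outer loop
   vertex 3.8 2.0 0.4
   vertex 3.6 1.6 0.2
   vertex 2.6 3.0 1.0
  endloop
 endfacet
 facet normal 0.437 0.786 -0.437
  outer loop
   vertex 3.8 2.0 0.4
   vertex 2.6 3.0 1.0
   vertex 3.8 3.0 2.2
  endloop
 endfacet
 facet normal 0.894 -0.268 -0.358
  outer loop
   vertex 3.8 2.0 0.4
   vertex 4.8 2.4 2.6
   vertex 3.6 1.6 0.2
  endloop
 endfacet
 facet normal 0.584 0.710 -0.394
  outer loop
   vertex 3.8 2.0 0.4
   vertex 3.8 3.0 2.2
   vertex 4.8 2.4 2.6
  endloop
 endfacet
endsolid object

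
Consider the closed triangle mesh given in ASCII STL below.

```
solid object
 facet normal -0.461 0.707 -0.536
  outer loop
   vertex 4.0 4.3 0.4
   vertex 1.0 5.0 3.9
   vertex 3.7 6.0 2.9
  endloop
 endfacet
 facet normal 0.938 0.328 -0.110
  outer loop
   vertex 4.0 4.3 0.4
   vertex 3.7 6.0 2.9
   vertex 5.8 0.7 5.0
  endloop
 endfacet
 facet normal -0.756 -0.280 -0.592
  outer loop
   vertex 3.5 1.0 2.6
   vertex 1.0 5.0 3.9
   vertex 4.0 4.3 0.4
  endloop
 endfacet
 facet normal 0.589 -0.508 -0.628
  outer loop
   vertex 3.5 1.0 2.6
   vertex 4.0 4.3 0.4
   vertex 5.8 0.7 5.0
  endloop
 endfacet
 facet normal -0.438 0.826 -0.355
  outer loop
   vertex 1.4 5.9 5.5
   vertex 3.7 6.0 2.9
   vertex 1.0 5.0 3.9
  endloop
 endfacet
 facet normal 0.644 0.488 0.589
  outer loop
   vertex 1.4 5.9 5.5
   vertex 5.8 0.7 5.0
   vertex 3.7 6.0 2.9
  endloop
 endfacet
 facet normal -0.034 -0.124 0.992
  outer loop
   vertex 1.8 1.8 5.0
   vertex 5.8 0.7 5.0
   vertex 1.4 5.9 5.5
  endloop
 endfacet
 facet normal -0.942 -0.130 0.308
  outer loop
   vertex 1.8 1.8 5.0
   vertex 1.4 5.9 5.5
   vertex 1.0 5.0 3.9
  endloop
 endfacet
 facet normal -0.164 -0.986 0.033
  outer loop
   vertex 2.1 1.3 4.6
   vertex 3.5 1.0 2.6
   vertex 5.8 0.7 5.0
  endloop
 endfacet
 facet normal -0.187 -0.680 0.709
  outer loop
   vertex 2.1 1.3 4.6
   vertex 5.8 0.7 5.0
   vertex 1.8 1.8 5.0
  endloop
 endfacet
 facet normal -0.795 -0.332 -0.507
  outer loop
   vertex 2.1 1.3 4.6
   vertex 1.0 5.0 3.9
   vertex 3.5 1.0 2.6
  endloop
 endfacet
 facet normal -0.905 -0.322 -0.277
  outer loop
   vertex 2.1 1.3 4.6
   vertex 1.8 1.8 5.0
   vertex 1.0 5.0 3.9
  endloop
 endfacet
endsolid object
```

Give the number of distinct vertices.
8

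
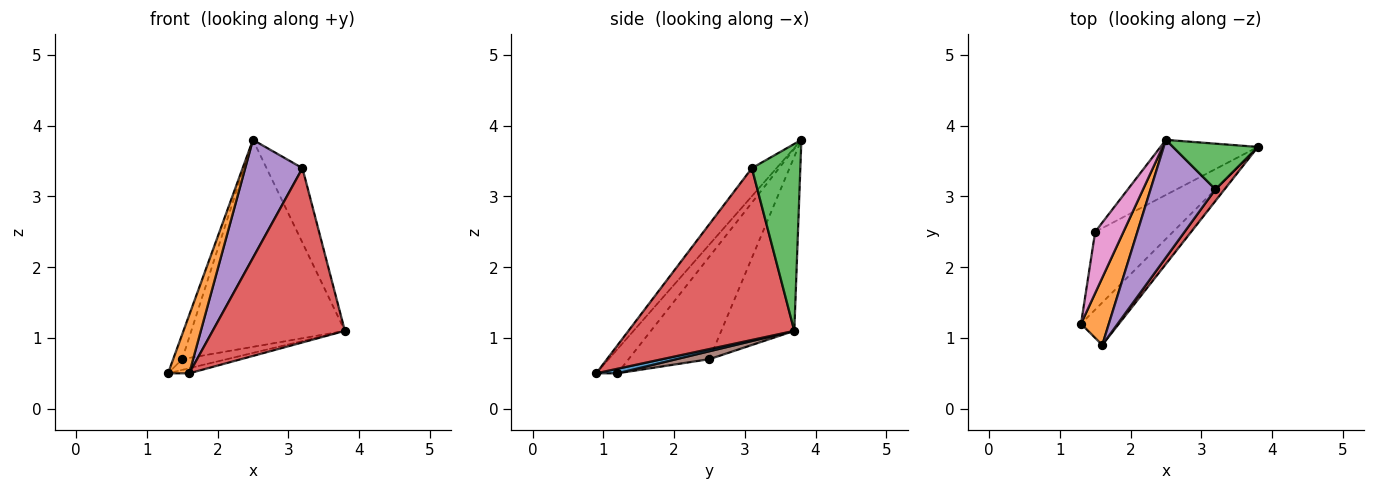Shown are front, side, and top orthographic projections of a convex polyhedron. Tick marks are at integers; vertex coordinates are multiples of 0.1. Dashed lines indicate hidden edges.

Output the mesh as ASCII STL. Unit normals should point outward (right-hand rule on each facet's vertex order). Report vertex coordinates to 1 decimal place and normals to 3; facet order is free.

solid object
 facet normal 0.118 0.118 -0.986
  outer loop
   vertex 1.6 0.9 0.5
   vertex 1.3 1.2 0.5
   vertex 3.8 3.7 1.1
  endloop
 endfacet
 facet normal -0.548 -0.548 0.631
  outer loop
   vertex 1.6 0.9 0.5
   vertex 2.5 3.8 3.8
   vertex 1.3 1.2 0.5
  endloop
 endfacet
 facet normal 0.755 0.559 0.343
  outer loop
   vertex 3.2 3.1 3.4
   vertex 3.8 3.7 1.1
   vertex 2.5 3.8 3.8
  endloop
 endfacet
 facet normal 0.781 -0.623 0.041
  outer loop
   vertex 3.2 3.1 3.4
   vertex 1.6 0.9 0.5
   vertex 3.8 3.7 1.1
  endloop
 endfacet
 facet normal -0.292 -0.678 0.675
  outer loop
   vertex 3.2 3.1 3.4
   vertex 2.5 3.8 3.8
   vertex 1.6 0.9 0.5
  endloop
 endfacet
 facet normal 0.100 0.136 -0.986
  outer loop
   vertex 1.5 2.5 0.7
   vertex 3.8 3.7 1.1
   vertex 1.3 1.2 0.5
  endloop
 endfacet
 facet normal -0.958 0.107 0.264
  outer loop
   vertex 1.5 2.5 0.7
   vertex 1.3 1.2 0.5
   vertex 2.5 3.8 3.8
  endloop
 endfacet
 facet normal -0.418 0.878 -0.234
  outer loop
   vertex 1.5 2.5 0.7
   vertex 2.5 3.8 3.8
   vertex 3.8 3.7 1.1
  endloop
 endfacet
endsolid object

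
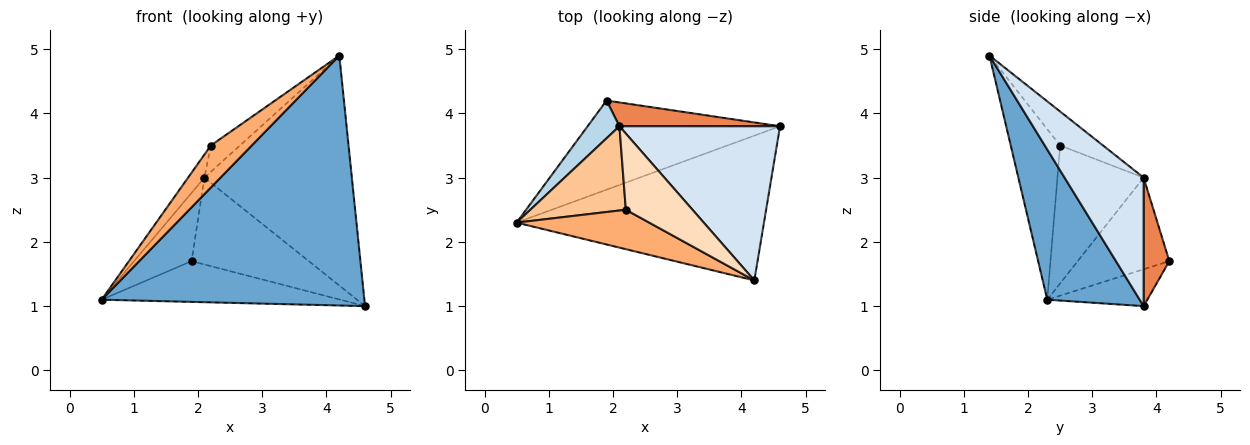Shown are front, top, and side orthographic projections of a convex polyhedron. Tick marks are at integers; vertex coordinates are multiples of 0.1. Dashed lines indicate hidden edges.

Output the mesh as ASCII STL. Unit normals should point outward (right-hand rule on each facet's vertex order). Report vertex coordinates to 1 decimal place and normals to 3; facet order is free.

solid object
 facet normal 0.291 -0.828 -0.480
  outer loop
   vertex 4.2 1.4 4.9
   vertex 0.5 2.3 1.1
   vertex 4.6 3.8 1.0
  endloop
 endfacet
 facet normal -0.172 0.409 -0.896
  outer loop
   vertex 1.9 4.2 1.7
   vertex 4.6 3.8 1.0
   vertex 0.5 2.3 1.1
  endloop
 endfacet
 facet normal -0.813 0.510 0.282
  outer loop
   vertex 2.1 3.8 3.0
   vertex 1.9 4.2 1.7
   vertex 0.5 2.3 1.1
  endloop
 endfacet
 facet normal 0.407 0.759 0.509
  outer loop
   vertex 2.1 3.8 3.0
   vertex 4.2 1.4 4.9
   vertex 4.6 3.8 1.0
  endloop
 endfacet
 facet normal 0.207 0.944 0.259
  outer loop
   vertex 2.1 3.8 3.0
   vertex 4.6 3.8 1.0
   vertex 1.9 4.2 1.7
  endloop
 endfacet
 facet normal -0.661 -0.548 0.514
  outer loop
   vertex 2.2 2.5 3.5
   vertex 0.5 2.3 1.1
   vertex 4.2 1.4 4.9
  endloop
 endfacet
 facet normal -0.812 0.154 0.563
  outer loop
   vertex 2.2 2.5 3.5
   vertex 2.1 3.8 3.0
   vertex 0.5 2.3 1.1
  endloop
 endfacet
 facet normal -0.434 0.294 0.851
  outer loop
   vertex 2.2 2.5 3.5
   vertex 4.2 1.4 4.9
   vertex 2.1 3.8 3.0
  endloop
 endfacet
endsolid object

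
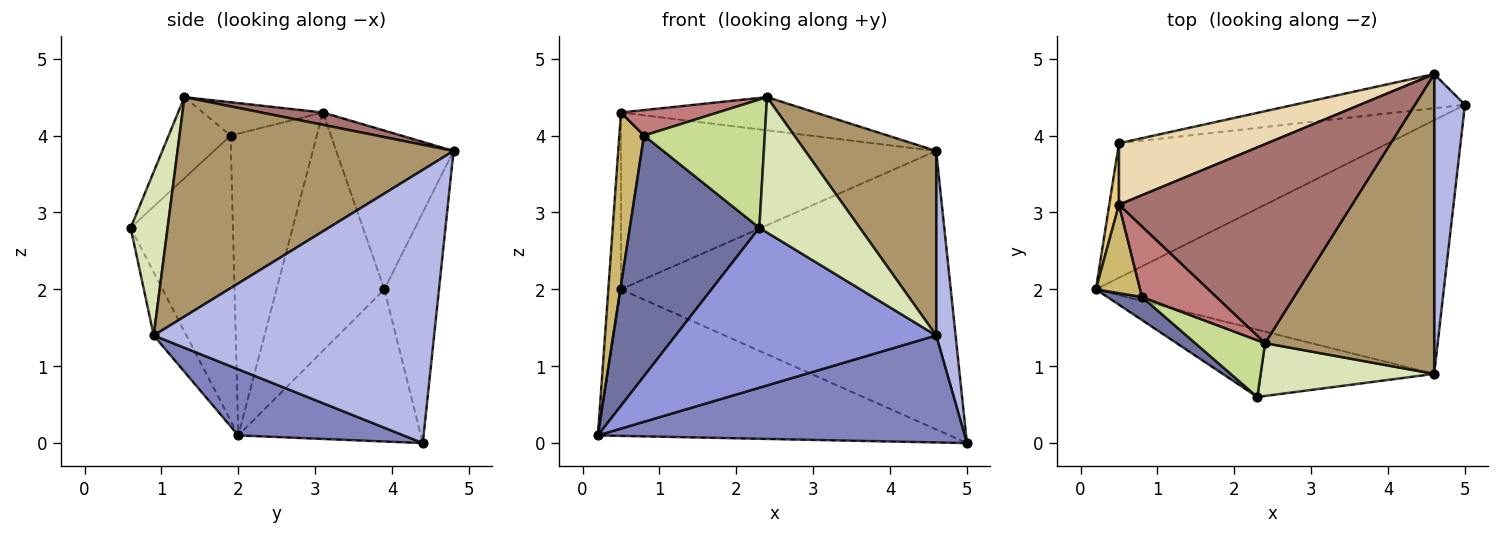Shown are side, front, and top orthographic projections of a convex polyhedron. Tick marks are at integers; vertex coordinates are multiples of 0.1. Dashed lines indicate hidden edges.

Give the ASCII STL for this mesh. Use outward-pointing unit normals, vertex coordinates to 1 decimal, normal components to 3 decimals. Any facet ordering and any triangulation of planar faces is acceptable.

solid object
 facet normal -0.618 -0.782 0.075
  outer loop
   vertex 0.8 1.9 4.0
   vertex 0.2 2.0 0.1
   vertex 2.3 0.6 2.8
  endloop
 endfacet
 facet normal 0.172 -0.383 -0.908
  outer loop
   vertex 4.6 0.9 1.4
   vertex 0.2 2.0 0.1
   vertex 5.0 4.4 0.0
  endloop
 endfacet
 facet normal -0.115 -0.916 -0.385
  outer loop
   vertex 4.6 0.9 1.4
   vertex 2.3 0.6 2.8
   vertex 0.2 2.0 0.1
  endloop
 endfacet
 facet normal 0.991 -0.069 0.112
  outer loop
   vertex 4.6 0.9 1.4
   vertex 5.0 4.4 0.0
   vertex 4.6 4.8 3.8
  endloop
 endfacet
 facet normal -0.357 0.688 -0.632
  outer loop
   vertex 0.5 3.9 2.0
   vertex 5.0 4.4 0.0
   vertex 0.2 2.0 0.1
  endloop
 endfacet
 facet normal -0.162 0.979 -0.120
  outer loop
   vertex 0.5 3.9 2.0
   vertex 4.6 4.8 3.8
   vertex 5.0 4.4 0.0
  endloop
 endfacet
 facet normal -0.425 -0.828 0.366
  outer loop
   vertex 2.4 1.3 4.5
   vertex 0.8 1.9 4.0
   vertex 2.3 0.6 2.8
  endloop
 endfacet
 facet normal 0.324 -0.881 0.344
  outer loop
   vertex 2.4 1.3 4.5
   vertex 2.3 0.6 2.8
   vertex 4.6 0.9 1.4
  endloop
 endfacet
 facet normal 0.741 -0.352 0.572
  outer loop
   vertex 2.4 1.3 4.5
   vertex 4.6 0.9 1.4
   vertex 4.6 4.8 3.8
  endloop
 endfacet
 facet normal -0.952 -0.273 0.139
  outer loop
   vertex 0.5 3.1 4.3
   vertex 0.2 2.0 0.1
   vertex 0.8 1.9 4.0
  endloop
 endfacet
 facet normal -0.992 0.116 0.040
  outer loop
   vertex 0.5 3.1 4.3
   vertex 0.5 3.9 2.0
   vertex 0.2 2.0 0.1
  endloop
 endfacet
 facet normal -0.332 0.891 0.310
  outer loop
   vertex 0.5 3.1 4.3
   vertex 4.6 4.8 3.8
   vertex 0.5 3.9 2.0
  endloop
 endfacet
 facet normal 0.052 0.164 0.985
  outer loop
   vertex 0.5 3.1 4.3
   vertex 2.4 1.3 4.5
   vertex 4.6 4.8 3.8
  endloop
 endfacet
 facet normal -0.388 -0.314 0.866
  outer loop
   vertex 0.5 3.1 4.3
   vertex 0.8 1.9 4.0
   vertex 2.4 1.3 4.5
  endloop
 endfacet
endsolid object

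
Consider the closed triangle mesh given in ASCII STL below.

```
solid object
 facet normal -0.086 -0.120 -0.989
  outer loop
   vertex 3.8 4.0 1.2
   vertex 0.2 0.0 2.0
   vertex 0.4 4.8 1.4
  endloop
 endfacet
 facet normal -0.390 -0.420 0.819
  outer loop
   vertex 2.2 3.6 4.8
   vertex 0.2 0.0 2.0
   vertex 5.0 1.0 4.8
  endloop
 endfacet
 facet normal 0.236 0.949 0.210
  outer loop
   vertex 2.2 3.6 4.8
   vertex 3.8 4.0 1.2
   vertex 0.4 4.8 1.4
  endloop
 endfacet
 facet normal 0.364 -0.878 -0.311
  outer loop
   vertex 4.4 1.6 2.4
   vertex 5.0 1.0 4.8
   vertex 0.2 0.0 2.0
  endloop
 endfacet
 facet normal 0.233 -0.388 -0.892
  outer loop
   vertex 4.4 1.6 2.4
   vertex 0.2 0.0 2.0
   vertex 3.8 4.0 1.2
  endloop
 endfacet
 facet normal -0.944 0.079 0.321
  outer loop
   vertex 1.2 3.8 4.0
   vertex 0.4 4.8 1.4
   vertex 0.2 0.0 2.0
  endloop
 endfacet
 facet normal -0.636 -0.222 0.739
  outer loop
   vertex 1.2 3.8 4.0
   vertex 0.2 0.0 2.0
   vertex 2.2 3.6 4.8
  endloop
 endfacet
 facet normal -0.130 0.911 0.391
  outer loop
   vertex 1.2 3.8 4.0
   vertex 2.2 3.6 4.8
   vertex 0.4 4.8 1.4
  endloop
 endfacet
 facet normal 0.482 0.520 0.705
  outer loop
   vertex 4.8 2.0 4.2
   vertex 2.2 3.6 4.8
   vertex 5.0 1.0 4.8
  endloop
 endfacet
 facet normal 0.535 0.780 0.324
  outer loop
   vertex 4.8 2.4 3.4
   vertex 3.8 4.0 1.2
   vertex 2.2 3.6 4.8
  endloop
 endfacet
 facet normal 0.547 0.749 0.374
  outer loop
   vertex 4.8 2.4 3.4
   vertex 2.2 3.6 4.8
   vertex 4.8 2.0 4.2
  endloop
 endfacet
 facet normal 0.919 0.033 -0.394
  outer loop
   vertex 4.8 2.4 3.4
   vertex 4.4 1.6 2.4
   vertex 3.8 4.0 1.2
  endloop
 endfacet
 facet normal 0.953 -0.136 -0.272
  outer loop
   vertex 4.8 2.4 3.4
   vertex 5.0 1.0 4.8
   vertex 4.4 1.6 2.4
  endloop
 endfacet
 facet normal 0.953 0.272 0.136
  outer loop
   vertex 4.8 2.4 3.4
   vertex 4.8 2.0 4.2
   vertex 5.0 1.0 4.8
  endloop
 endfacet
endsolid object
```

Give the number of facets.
14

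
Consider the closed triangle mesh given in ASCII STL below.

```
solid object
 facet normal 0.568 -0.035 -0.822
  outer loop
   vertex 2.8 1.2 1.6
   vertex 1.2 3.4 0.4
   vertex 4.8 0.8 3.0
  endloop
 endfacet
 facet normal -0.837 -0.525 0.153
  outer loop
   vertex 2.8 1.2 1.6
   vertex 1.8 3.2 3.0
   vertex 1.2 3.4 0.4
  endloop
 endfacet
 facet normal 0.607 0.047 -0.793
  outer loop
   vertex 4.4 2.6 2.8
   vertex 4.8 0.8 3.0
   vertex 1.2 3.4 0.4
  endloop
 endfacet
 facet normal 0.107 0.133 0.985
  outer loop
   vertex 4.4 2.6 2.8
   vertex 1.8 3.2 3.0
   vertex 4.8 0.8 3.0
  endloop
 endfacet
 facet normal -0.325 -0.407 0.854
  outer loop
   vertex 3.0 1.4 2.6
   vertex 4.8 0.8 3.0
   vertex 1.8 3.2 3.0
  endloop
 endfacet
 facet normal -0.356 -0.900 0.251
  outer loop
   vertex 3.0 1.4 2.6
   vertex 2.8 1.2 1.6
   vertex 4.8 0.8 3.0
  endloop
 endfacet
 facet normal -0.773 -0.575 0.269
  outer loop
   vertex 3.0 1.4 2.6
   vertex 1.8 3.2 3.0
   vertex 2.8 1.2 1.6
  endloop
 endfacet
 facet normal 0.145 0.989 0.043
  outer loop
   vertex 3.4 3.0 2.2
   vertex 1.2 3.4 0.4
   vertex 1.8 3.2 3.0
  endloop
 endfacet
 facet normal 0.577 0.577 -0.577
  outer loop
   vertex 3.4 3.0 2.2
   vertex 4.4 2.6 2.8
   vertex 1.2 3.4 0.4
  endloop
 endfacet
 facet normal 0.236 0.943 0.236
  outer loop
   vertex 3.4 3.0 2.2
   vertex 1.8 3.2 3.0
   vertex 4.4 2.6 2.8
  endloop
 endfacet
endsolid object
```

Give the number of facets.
10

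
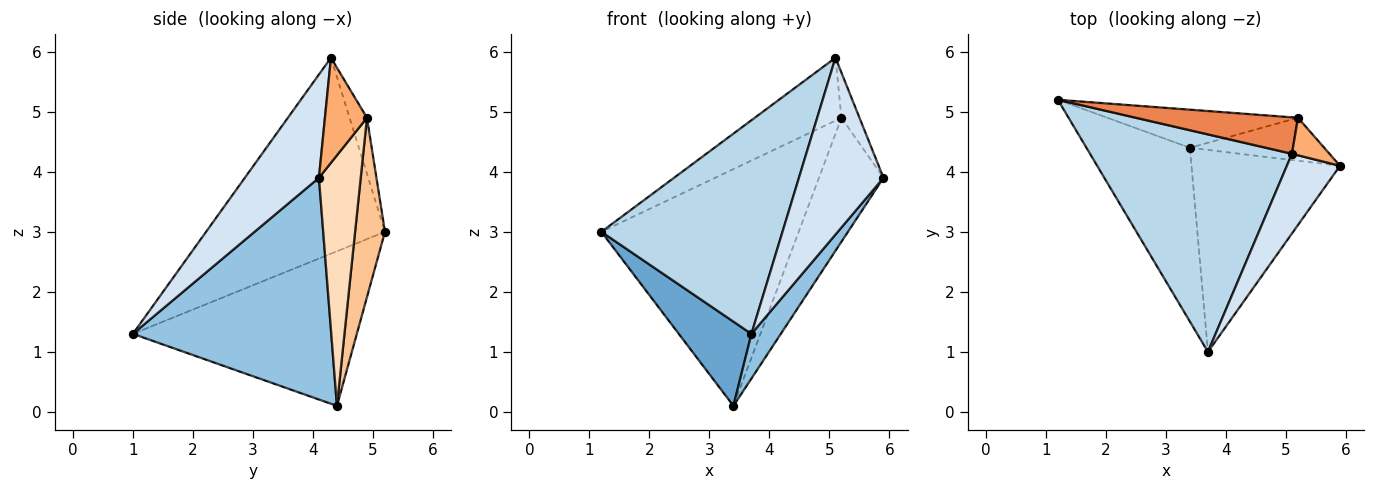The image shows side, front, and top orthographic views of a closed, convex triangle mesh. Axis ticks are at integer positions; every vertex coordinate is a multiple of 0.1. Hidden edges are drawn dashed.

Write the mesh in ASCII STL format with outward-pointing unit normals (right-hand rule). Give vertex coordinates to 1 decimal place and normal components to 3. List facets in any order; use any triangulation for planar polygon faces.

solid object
 facet normal -0.802 -0.260 -0.537
  outer loop
   vertex 3.4 4.4 0.1
   vertex 3.7 1.0 1.3
   vertex 1.2 5.2 3.0
  endloop
 endfacet
 facet normal 0.825 -0.122 -0.552
  outer loop
   vertex 3.4 4.4 0.1
   vertex 5.9 4.1 3.9
   vertex 3.7 1.0 1.3
  endloop
 endfacet
 facet normal -0.569 -0.576 0.587
  outer loop
   vertex 5.1 4.3 5.9
   vertex 1.2 5.2 3.0
   vertex 3.7 1.0 1.3
  endloop
 endfacet
 facet normal 0.624 -0.712 0.321
  outer loop
   vertex 5.1 4.3 5.9
   vertex 3.7 1.0 1.3
   vertex 5.9 4.1 3.9
  endloop
 endfacet
 facet normal -0.171 0.852 0.494
  outer loop
   vertex 5.2 4.9 4.9
   vertex 1.2 5.2 3.0
   vertex 5.1 4.3 5.9
  endloop
 endfacet
 facet normal 0.873 0.374 0.312
  outer loop
   vertex 5.2 4.9 4.9
   vertex 5.1 4.3 5.9
   vertex 5.9 4.1 3.9
  endloop
 endfacet
 facet normal 0.148 0.976 -0.157
  outer loop
   vertex 5.2 4.9 4.9
   vertex 3.4 4.4 0.1
   vertex 1.2 5.2 3.0
  endloop
 endfacet
 facet normal 0.522 0.806 -0.280
  outer loop
   vertex 5.2 4.9 4.9
   vertex 5.9 4.1 3.9
   vertex 3.4 4.4 0.1
  endloop
 endfacet
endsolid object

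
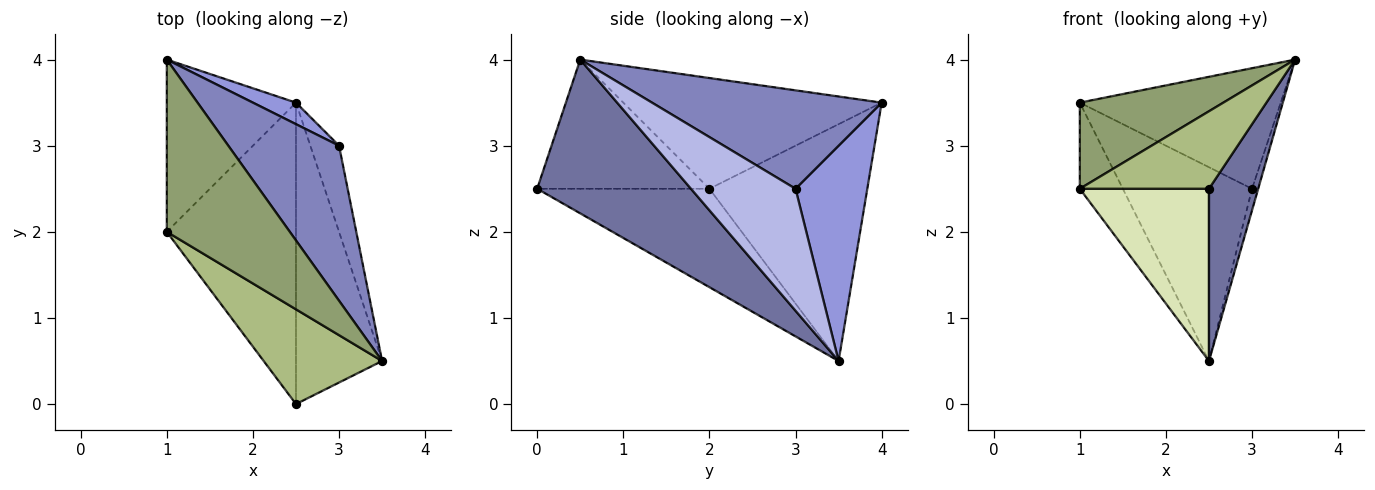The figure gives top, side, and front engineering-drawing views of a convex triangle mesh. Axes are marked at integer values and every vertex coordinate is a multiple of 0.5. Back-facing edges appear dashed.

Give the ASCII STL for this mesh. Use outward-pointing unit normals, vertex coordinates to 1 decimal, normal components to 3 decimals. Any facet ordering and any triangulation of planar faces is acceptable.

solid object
 facet normal 0.840 -0.269 -0.471
  outer loop
   vertex 2.5 3.5 0.5
   vertex 3.5 0.5 4.0
   vertex 2.5 0.0 2.5
  endloop
 endfacet
 facet normal 0.574 0.503 0.646
  outer loop
   vertex 3.0 3.0 2.5
   vertex 1.0 4.0 3.5
   vertex 3.5 0.5 4.0
  endloop
 endfacet
 facet normal 0.483 0.870 0.097
  outer loop
   vertex 3.0 3.0 2.5
   vertex 2.5 3.5 0.5
   vertex 1.0 4.0 3.5
  endloop
 endfacet
 facet normal 0.972 0.057 -0.229
  outer loop
   vertex 3.0 3.0 2.5
   vertex 3.5 0.5 4.0
   vertex 2.5 3.5 0.5
  endloop
 endfacet
 facet normal -0.627 -0.348 0.697
  outer loop
   vertex 1.0 2.0 2.5
   vertex 3.5 0.5 4.0
   vertex 1.0 4.0 3.5
  endloop
 endfacet
 facet normal -0.645 -0.484 0.591
  outer loop
   vertex 1.0 2.0 2.5
   vertex 2.5 0.0 2.5
   vertex 3.5 0.5 4.0
  endloop
 endfacet
 facet normal -0.854 0.233 -0.466
  outer loop
   vertex 1.0 2.0 2.5
   vertex 1.0 4.0 3.5
   vertex 2.5 3.5 0.5
  endloop
 endfacet
 facet normal -0.552 -0.414 -0.724
  outer loop
   vertex 1.0 2.0 2.5
   vertex 2.5 3.5 0.5
   vertex 2.5 0.0 2.5
  endloop
 endfacet
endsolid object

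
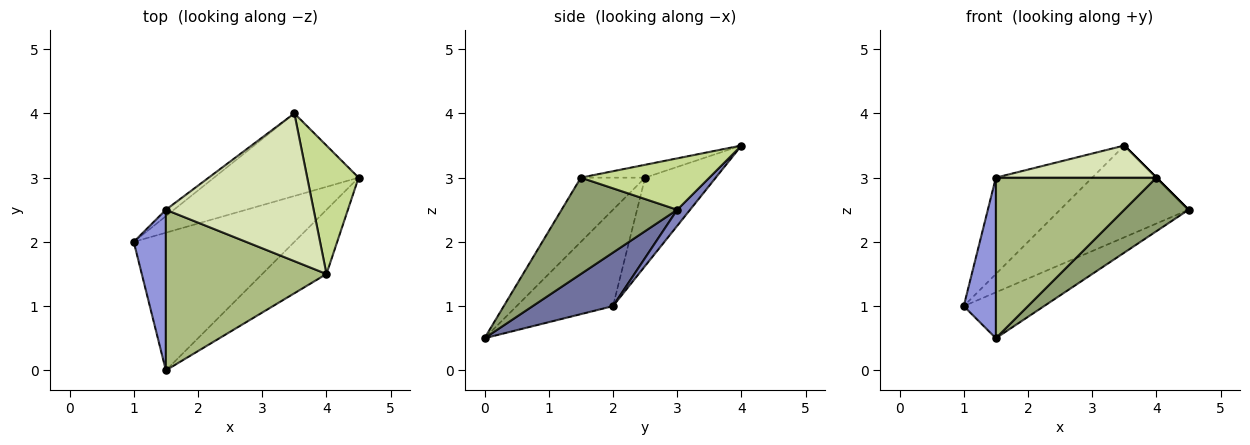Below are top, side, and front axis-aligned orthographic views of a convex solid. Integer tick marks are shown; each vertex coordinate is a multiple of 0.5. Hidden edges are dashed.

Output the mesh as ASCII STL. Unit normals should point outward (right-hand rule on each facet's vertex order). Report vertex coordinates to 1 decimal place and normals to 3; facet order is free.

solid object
 facet normal 0.302 0.302 -0.905
  outer loop
   vertex 1.5 0.0 0.5
   vertex 1.0 2.0 1.0
   vertex 4.5 3.0 2.5
  endloop
 endfacet
 facet normal 0.074 0.741 -0.667
  outer loop
   vertex 3.5 4.0 3.5
   vertex 4.5 3.0 2.5
   vertex 1.0 2.0 1.0
  endloop
 endfacet
 facet normal -0.905 -0.302 0.302
  outer loop
   vertex 1.5 2.5 3.0
   vertex 1.0 2.0 1.0
   vertex 1.5 0.0 0.5
  endloop
 endfacet
 facet normal -0.591 0.805 -0.054
  outer loop
   vertex 1.5 2.5 3.0
   vertex 3.5 4.0 3.5
   vertex 1.0 2.0 1.0
  endloop
 endfacet
 facet normal 0.755 -0.420 -0.504
  outer loop
   vertex 4.0 1.5 3.0
   vertex 1.5 0.0 0.5
   vertex 4.5 3.0 2.5
  endloop
 endfacet
 facet normal -0.272 -0.680 0.680
  outer loop
   vertex 4.0 1.5 3.0
   vertex 1.5 2.5 3.0
   vertex 1.5 0.0 0.5
  endloop
 endfacet
 facet normal 0.707 0.000 0.707
  outer loop
   vertex 4.0 1.5 3.0
   vertex 4.5 3.0 2.5
   vertex 3.5 4.0 3.5
  endloop
 endfacet
 facet normal -0.085 -0.212 0.974
  outer loop
   vertex 4.0 1.5 3.0
   vertex 3.5 4.0 3.5
   vertex 1.5 2.5 3.0
  endloop
 endfacet
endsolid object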